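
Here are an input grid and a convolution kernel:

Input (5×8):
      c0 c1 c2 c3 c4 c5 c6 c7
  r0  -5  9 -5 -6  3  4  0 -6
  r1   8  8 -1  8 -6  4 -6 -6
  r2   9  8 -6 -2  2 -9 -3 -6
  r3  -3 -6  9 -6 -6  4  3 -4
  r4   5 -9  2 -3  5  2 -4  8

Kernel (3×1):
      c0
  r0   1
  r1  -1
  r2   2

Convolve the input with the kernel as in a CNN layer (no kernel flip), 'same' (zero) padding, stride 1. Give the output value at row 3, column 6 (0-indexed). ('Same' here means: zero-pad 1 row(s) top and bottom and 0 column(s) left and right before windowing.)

-14

The receptive field on the zero-padded input at this output position is [-3 / 3 / -4]. Elementwise product with the kernel and sum: -3·1 + 3·-1 + -4·2.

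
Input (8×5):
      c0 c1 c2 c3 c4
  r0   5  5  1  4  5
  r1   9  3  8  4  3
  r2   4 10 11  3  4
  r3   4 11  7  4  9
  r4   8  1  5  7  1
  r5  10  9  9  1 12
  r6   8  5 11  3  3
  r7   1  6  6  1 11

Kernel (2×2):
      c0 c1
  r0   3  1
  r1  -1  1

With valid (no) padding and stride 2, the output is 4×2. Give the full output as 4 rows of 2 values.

14 3
29 33
24 14
34 31

Output[0,0]: The receptive field on the input at this output position is [5 5 / 9 3]. Elementwise product with the kernel and sum: 5·3 + 5·1 + 9·-1 + 3·1.
Output[0,1]: The receptive field on the input at this output position is [1 4 / 8 4]. Elementwise product with the kernel and sum: 1·3 + 4·1 + 8·-1 + 4·1.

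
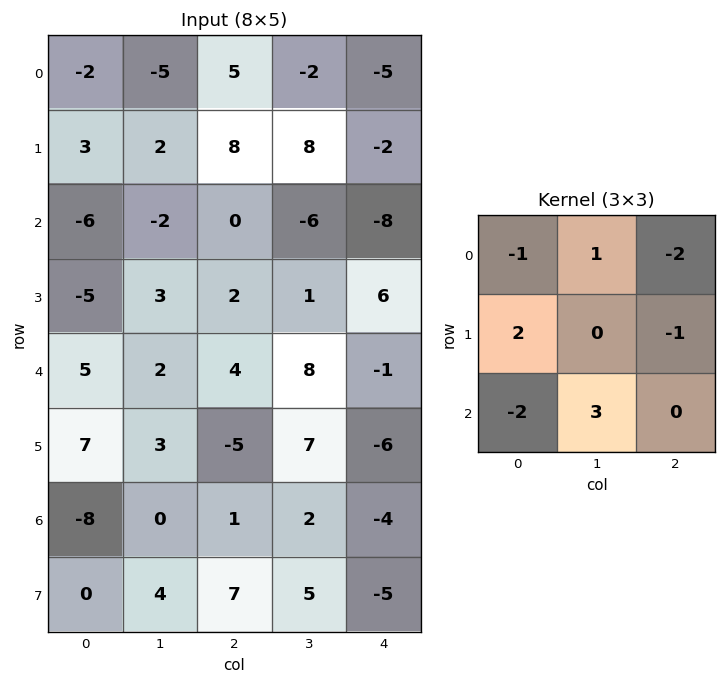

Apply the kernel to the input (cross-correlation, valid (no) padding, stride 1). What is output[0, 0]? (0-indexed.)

The receptive field on the input at this output position is [-2 -5 5 / 3 2 8 / -6 -2 0]. Elementwise product with the kernel and sum: -2·-1 + -5·1 + 5·-2 + 3·2 + 8·-1 + -6·-2 + -2·3.

-9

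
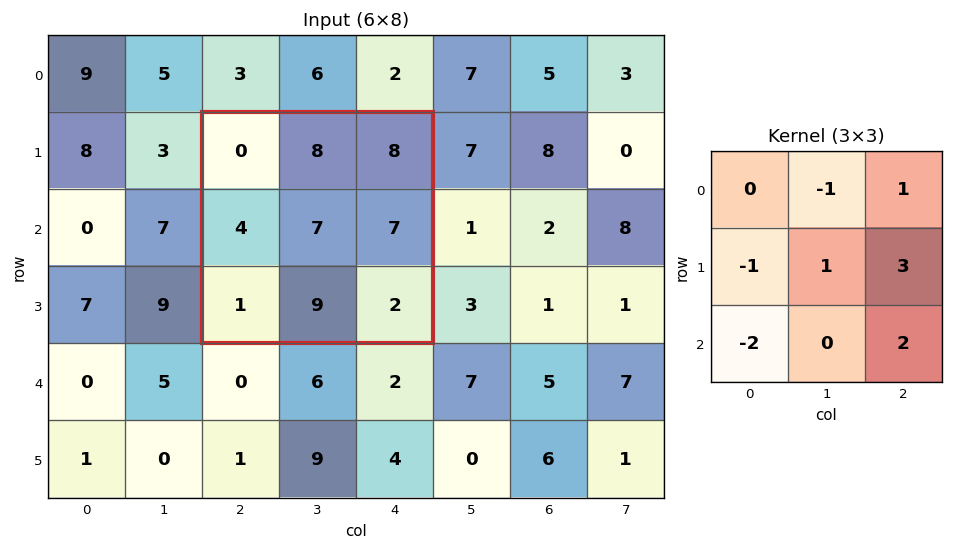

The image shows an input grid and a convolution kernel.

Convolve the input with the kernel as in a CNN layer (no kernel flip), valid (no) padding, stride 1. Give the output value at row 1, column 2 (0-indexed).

26

The receptive field on the input at this output position is [0 8 8 / 4 7 7 / 1 9 2]. Elementwise product with the kernel and sum: 8·-1 + 8·1 + 4·-1 + 7·1 + 7·3 + 1·-2 + 2·2.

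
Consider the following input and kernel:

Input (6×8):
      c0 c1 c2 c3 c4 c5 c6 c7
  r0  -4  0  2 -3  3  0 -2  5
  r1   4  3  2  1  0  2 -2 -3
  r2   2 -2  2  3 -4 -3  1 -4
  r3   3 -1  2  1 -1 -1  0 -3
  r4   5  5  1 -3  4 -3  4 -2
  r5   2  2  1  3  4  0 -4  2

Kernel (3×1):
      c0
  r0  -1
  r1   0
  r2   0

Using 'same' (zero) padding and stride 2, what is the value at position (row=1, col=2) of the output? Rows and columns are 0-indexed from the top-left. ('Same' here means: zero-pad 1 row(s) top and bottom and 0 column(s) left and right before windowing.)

0

The receptive field on the zero-padded input at this output position is [0 / -4 / -1]. Elementwise product with the kernel and sum: 0·-1.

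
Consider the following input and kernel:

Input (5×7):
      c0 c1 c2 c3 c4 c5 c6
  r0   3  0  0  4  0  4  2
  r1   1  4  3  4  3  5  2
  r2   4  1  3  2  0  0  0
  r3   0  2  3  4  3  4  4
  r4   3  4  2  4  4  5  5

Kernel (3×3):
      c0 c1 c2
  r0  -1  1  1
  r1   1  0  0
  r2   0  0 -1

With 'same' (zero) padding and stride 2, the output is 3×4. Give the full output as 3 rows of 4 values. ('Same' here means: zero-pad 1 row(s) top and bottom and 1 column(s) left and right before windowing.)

-4 -4 -1 4
3 0 2 -3
2 9 7 5

Output[0,0]: The receptive field on the zero-padded input at this output position is [0 0 0 / 0 3 0 / 0 1 4]. Elementwise product with the kernel and sum: 0·-1 + 0·1 + 0·1 + 0·1 + 4·-1.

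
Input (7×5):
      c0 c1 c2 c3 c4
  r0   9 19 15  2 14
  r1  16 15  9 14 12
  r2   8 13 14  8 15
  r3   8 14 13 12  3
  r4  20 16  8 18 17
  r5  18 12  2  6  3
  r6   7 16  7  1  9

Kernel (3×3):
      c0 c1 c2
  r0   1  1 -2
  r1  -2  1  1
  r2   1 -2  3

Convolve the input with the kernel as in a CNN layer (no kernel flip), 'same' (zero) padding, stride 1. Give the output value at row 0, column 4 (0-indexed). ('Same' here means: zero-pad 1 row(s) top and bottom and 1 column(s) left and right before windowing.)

The receptive field on the zero-padded input at this output position is [0 0 0 / 2 14 0 / 14 12 0]. Elementwise product with the kernel and sum: 0·1 + 0·1 + 0·-2 + 2·-2 + 14·1 + 0·1 + 14·1 + 12·-2 + 0·3.

0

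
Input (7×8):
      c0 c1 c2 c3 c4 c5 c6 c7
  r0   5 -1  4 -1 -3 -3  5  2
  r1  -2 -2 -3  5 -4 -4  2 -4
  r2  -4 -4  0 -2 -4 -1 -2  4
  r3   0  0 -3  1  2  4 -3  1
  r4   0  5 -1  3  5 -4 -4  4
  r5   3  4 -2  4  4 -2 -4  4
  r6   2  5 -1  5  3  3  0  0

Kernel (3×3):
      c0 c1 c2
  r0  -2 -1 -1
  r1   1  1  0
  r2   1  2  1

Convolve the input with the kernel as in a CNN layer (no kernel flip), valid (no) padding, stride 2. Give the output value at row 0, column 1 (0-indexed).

-10

The receptive field on the input at this output position is [4 -1 -3 / -3 5 -4 / 0 -2 -4]. Elementwise product with the kernel and sum: 4·-2 + -1·-1 + -3·-1 + -3·1 + 5·1 + 0·1 + -2·2 + -4·1.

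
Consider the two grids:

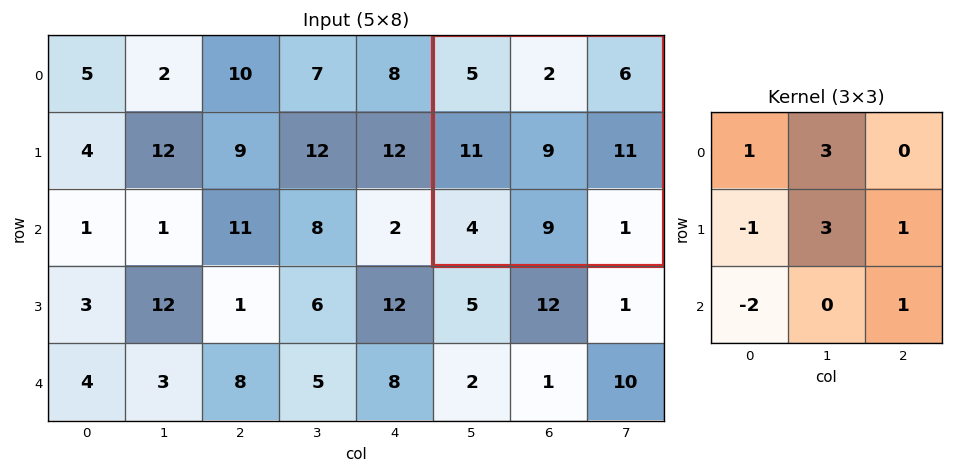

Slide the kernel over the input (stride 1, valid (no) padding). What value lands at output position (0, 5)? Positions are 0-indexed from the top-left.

31

The receptive field on the input at this output position is [5 2 6 / 11 9 11 / 4 9 1]. Elementwise product with the kernel and sum: 5·1 + 2·3 + 11·-1 + 9·3 + 11·1 + 4·-2 + 1·1.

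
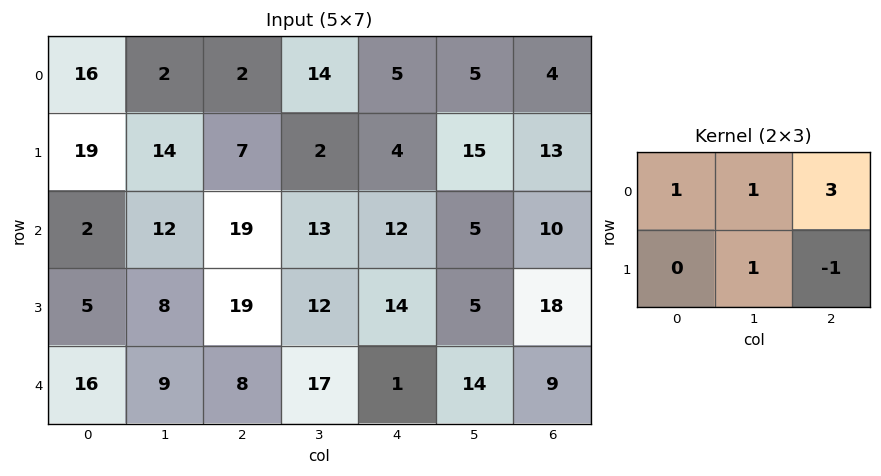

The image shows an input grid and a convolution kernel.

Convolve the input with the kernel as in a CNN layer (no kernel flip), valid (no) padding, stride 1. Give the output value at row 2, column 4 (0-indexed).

34

The receptive field on the input at this output position is [12 5 10 / 14 5 18]. Elementwise product with the kernel and sum: 12·1 + 5·1 + 10·3 + 5·1 + 18·-1.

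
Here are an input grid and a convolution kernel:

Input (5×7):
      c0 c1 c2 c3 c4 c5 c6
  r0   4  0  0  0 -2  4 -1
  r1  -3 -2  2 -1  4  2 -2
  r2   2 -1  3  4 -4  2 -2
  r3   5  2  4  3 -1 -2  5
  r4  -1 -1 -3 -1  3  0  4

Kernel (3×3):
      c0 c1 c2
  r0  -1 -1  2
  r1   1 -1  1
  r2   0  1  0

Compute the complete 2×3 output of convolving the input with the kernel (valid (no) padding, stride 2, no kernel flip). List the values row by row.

-4 7 -2
11 -16 4

Output[0,0]: The receptive field on the input at this output position is [4 0 0 / -3 -2 2 / 2 -1 3]. Elementwise product with the kernel and sum: 4·-1 + 0·-1 + 0·2 + -3·1 + -2·-1 + 2·1 + -1·1.
Output[0,1]: The receptive field on the input at this output position is [0 0 -2 / 2 -1 4 / 3 4 -4]. Elementwise product with the kernel and sum: 0·-1 + 0·-1 + -2·2 + 2·1 + -1·-1 + 4·1 + 4·1.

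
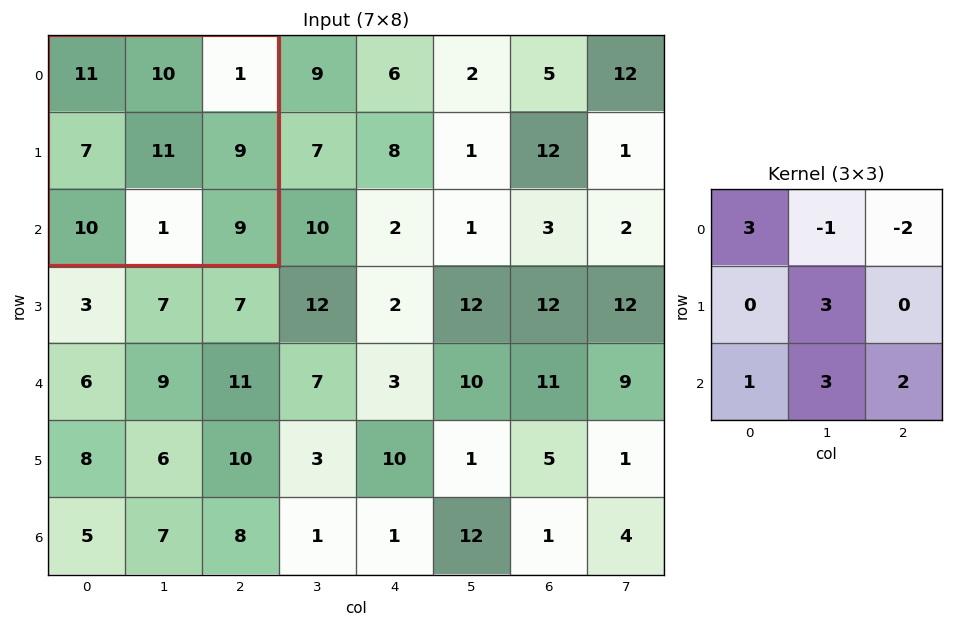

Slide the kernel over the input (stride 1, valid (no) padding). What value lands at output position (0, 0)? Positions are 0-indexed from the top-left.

85

The receptive field on the input at this output position is [11 10 1 / 7 11 9 / 10 1 9]. Elementwise product with the kernel and sum: 11·3 + 10·-1 + 1·-2 + 11·3 + 10·1 + 1·3 + 9·2.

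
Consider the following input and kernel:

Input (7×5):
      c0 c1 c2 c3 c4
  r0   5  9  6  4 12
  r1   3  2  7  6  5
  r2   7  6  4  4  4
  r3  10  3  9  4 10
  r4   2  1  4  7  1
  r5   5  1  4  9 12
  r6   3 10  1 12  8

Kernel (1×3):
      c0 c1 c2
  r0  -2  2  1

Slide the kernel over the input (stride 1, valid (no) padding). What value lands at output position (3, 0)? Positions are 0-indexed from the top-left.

The receptive field on the input at this output position is [10 3 9]. Elementwise product with the kernel and sum: 10·-2 + 3·2 + 9·1.

-5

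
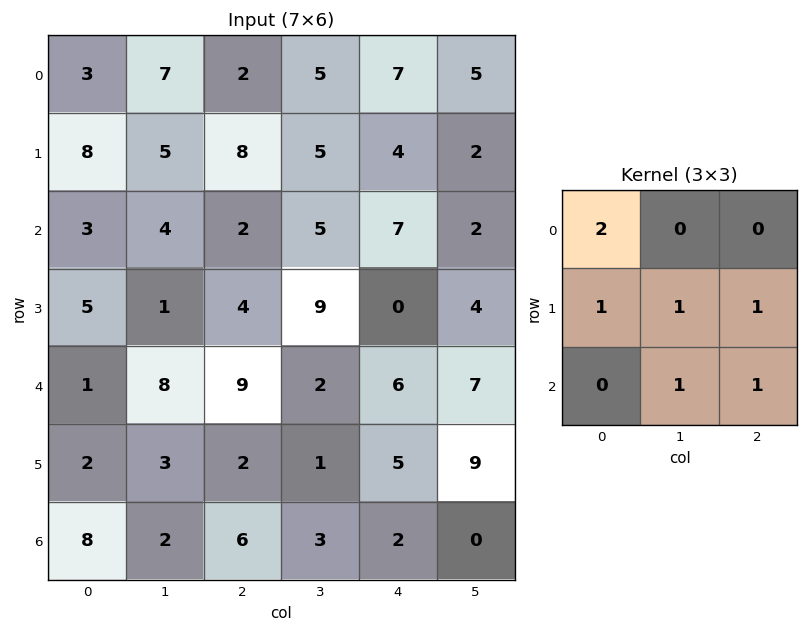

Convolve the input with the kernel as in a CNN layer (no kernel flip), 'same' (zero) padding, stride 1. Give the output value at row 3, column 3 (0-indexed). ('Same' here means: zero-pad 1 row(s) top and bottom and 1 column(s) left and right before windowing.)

The receptive field on the zero-padded input at this output position is [2 5 7 / 4 9 0 / 9 2 6]. Elementwise product with the kernel and sum: 2·2 + 4·1 + 9·1 + 0·1 + 2·1 + 6·1.

25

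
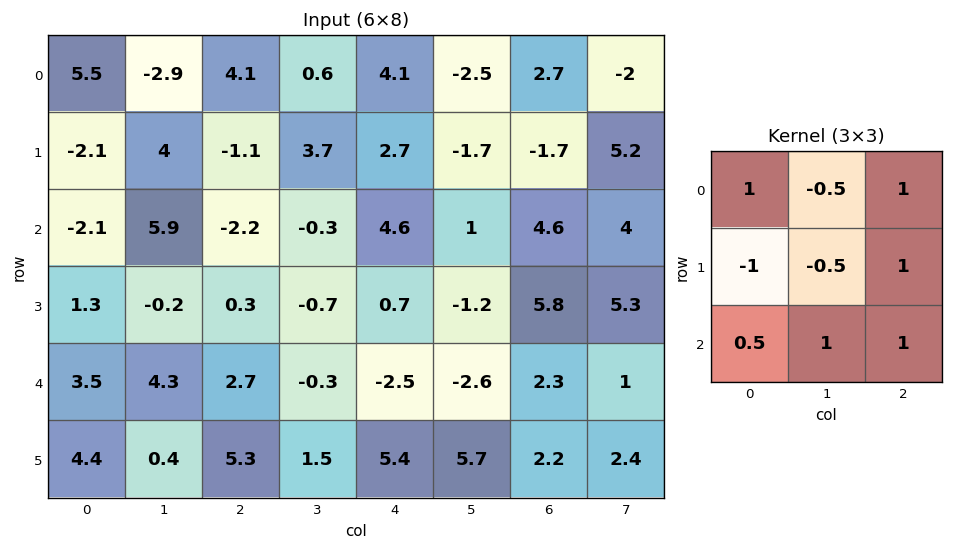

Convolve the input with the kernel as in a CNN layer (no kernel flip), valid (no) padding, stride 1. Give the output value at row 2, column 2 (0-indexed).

The receptive field on the input at this output position is [-2.2 -0.3 4.6 / 0.3 -0.7 0.7 / 2.7 -0.3 -2.5]. Elementwise product with the kernel and sum: -2.2·1 + -0.3·-0.5 + 4.6·1 + 0.3·-1 + -0.7·-0.5 + 0.7·1 + 2.7·0.5 + -0.3·1 + -2.5·1.

1.85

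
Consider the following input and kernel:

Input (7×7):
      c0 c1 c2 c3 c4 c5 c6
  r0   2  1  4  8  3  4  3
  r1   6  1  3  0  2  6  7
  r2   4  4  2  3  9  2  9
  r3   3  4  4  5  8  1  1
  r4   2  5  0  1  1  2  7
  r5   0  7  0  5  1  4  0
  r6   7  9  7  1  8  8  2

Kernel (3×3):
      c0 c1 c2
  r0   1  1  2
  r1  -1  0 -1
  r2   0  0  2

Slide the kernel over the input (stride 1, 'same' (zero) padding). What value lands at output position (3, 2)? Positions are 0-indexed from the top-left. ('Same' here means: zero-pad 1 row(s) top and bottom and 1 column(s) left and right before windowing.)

The receptive field on the zero-padded input at this output position is [4 2 3 / 4 4 5 / 5 0 1]. Elementwise product with the kernel and sum: 4·1 + 2·1 + 3·2 + 4·-1 + 5·-1 + 1·2.

5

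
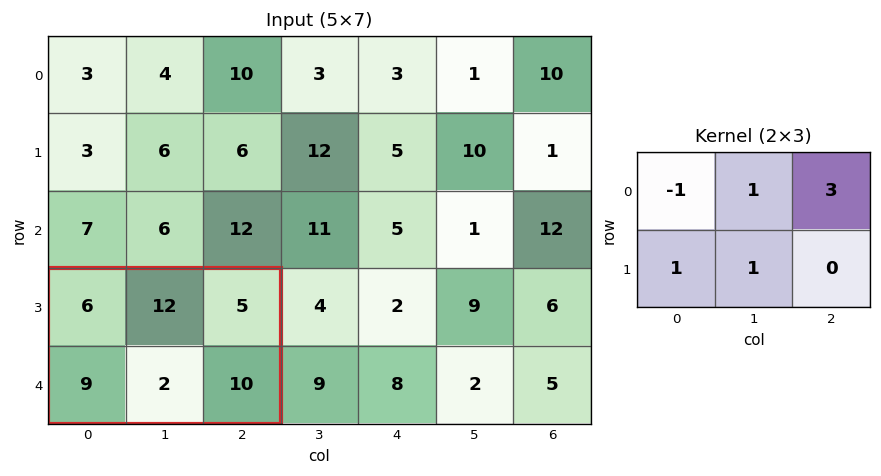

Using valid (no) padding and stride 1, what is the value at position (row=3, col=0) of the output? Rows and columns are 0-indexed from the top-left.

The receptive field on the input at this output position is [6 12 5 / 9 2 10]. Elementwise product with the kernel and sum: 6·-1 + 12·1 + 5·3 + 9·1 + 2·1.

32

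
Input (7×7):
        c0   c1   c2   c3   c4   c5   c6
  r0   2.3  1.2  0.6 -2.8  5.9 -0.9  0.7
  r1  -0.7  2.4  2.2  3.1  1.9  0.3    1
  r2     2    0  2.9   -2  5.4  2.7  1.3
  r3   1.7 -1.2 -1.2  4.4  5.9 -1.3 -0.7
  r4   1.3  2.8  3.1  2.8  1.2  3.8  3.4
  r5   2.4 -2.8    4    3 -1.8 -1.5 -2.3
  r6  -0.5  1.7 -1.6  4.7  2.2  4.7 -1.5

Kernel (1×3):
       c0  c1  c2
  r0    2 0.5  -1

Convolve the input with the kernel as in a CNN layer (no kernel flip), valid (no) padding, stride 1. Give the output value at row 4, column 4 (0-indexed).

The receptive field on the input at this output position is [1.2 3.8 3.4]. Elementwise product with the kernel and sum: 1.2·2 + 3.8·0.5 + 3.4·-1.

0.9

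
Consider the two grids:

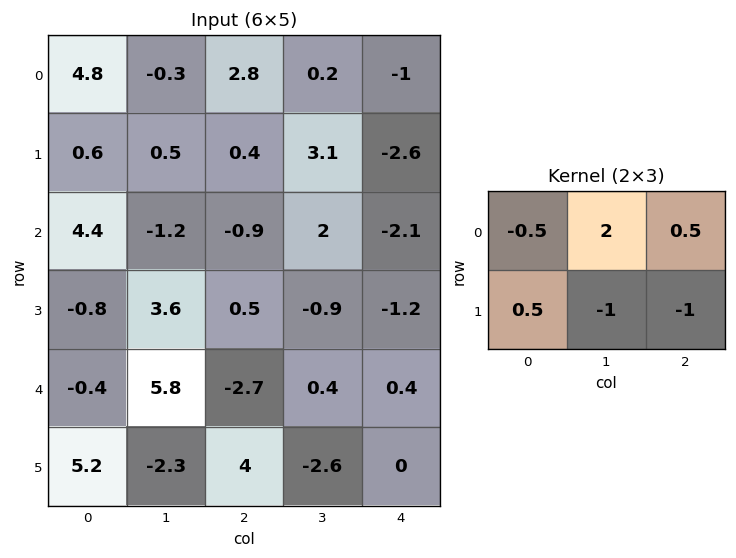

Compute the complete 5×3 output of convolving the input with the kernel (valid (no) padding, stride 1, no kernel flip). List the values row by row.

-2.2 2.6 -1.8
5.2 0.4 4.35
-9.55 2 5.75
4.55 3.95 -4.8
11.35 -10.65 6.95

Output[0,0]: The receptive field on the input at this output position is [4.8 -0.3 2.8 / 0.6 0.5 0.4]. Elementwise product with the kernel and sum: 4.8·-0.5 + -0.3·2 + 2.8·0.5 + 0.6·0.5 + 0.5·-1 + 0.4·-1.
Output[0,1]: The receptive field on the input at this output position is [-0.3 2.8 0.2 / 0.5 0.4 3.1]. Elementwise product with the kernel and sum: -0.3·-0.5 + 2.8·2 + 0.2·0.5 + 0.5·0.5 + 0.4·-1 + 3.1·-1.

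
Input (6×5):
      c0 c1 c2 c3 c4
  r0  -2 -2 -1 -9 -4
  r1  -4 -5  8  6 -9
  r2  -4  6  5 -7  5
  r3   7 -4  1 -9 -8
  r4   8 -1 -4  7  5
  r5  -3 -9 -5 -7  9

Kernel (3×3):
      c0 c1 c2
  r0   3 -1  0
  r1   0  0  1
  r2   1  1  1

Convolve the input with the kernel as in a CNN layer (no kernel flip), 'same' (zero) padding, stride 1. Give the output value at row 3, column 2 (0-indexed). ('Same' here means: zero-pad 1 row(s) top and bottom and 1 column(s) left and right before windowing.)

The receptive field on the zero-padded input at this output position is [6 5 -7 / -4 1 -9 / -1 -4 7]. Elementwise product with the kernel and sum: 6·3 + 5·-1 + -9·1 + -1·1 + -4·1 + 7·1.

6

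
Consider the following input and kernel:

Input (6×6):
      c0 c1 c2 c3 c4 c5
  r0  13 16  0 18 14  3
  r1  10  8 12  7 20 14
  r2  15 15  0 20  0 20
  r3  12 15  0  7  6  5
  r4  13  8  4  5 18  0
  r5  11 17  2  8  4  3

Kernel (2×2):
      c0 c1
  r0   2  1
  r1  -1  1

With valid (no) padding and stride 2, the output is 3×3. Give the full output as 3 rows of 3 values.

40 13 25
48 27 19
40 19 35

Output[0,0]: The receptive field on the input at this output position is [13 16 / 10 8]. Elementwise product with the kernel and sum: 13·2 + 16·1 + 10·-1 + 8·1.
Output[0,1]: The receptive field on the input at this output position is [0 18 / 12 7]. Elementwise product with the kernel and sum: 0·2 + 18·1 + 12·-1 + 7·1.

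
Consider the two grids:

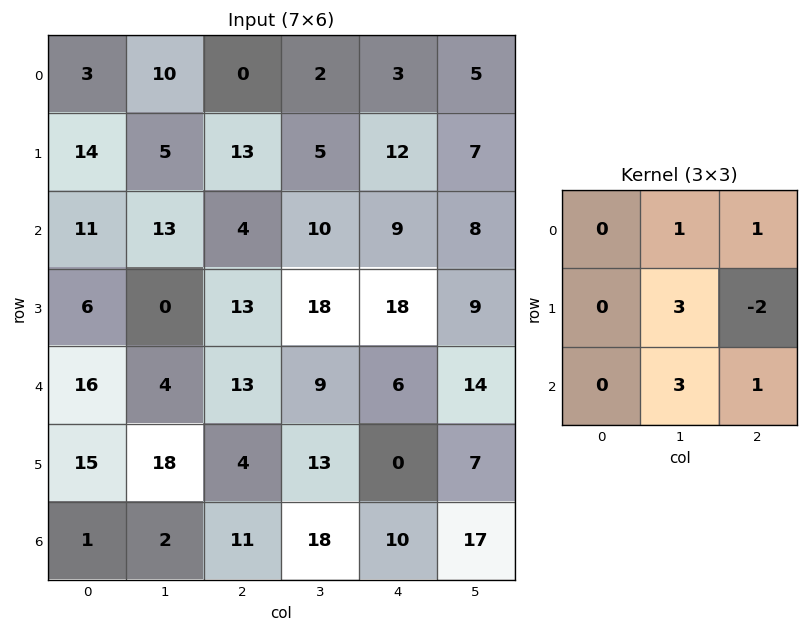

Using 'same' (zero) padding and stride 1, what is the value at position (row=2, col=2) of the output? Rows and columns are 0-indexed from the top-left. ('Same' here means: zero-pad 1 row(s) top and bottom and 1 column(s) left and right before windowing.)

67

The receptive field on the zero-padded input at this output position is [5 13 5 / 13 4 10 / 0 13 18]. Elementwise product with the kernel and sum: 13·1 + 5·1 + 4·3 + 10·-2 + 13·3 + 18·1.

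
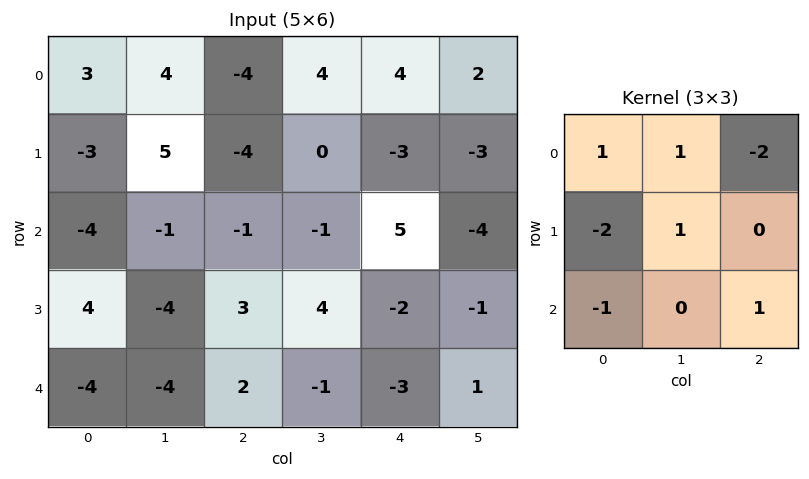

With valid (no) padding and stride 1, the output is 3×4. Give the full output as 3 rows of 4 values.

Output[0,0]: The receptive field on the input at this output position is [3 4 -4 / -3 5 -4 / -4 -1 -1]. Elementwise product with the kernel and sum: 3·1 + 4·1 + -4·-2 + -3·-2 + 5·1 + -4·-1 + -1·1.
Output[0,1]: The receptive field on the input at this output position is [4 -4 4 / 5 -4 0 / -1 -1 -1]. Elementwise product with the kernel and sum: 4·1 + -4·1 + 4·-2 + 5·-2 + -4·1 + -1·-1 + -1·1.

29 -22 6 -2
16 10 -2 5
-9 14 -19 4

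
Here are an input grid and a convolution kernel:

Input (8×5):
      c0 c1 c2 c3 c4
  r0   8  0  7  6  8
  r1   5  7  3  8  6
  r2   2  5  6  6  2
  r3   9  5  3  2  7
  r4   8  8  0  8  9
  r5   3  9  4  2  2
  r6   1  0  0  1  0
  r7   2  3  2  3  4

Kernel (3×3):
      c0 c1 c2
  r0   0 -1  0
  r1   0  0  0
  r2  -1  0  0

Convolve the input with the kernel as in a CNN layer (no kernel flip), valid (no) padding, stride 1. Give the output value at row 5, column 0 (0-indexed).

The receptive field on the input at this output position is [3 9 4 / 1 0 0 / 2 3 2]. Elementwise product with the kernel and sum: 9·-1 + 2·-1.

-11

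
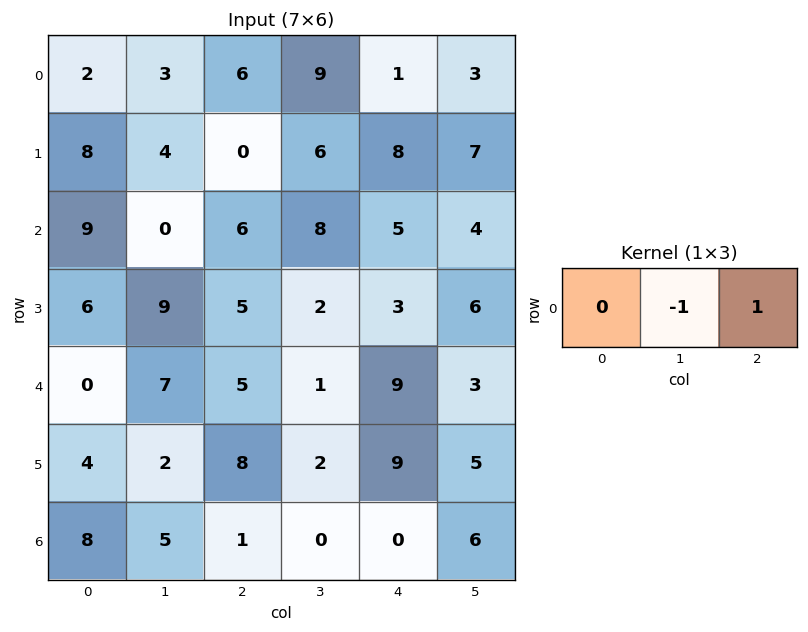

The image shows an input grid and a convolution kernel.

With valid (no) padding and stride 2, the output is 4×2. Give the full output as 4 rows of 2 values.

Output[0,0]: The receptive field on the input at this output position is [2 3 6]. Elementwise product with the kernel and sum: 3·-1 + 6·1.
Output[0,1]: The receptive field on the input at this output position is [6 9 1]. Elementwise product with the kernel and sum: 9·-1 + 1·1.

3 -8
6 -3
-2 8
-4 0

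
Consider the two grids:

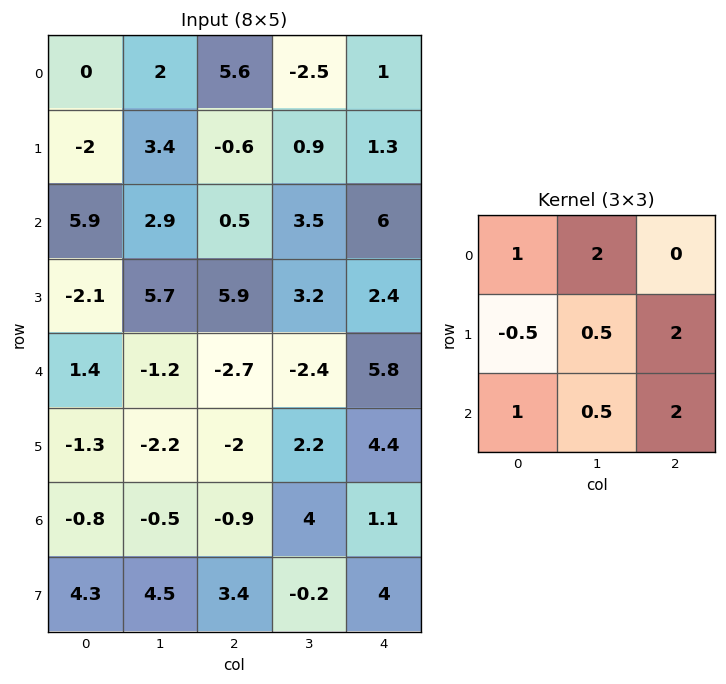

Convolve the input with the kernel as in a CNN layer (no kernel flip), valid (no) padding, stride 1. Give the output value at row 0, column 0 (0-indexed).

The receptive field on the input at this output position is [0 2 5.6 / -2 3.4 -0.6 / 5.9 2.9 0.5]. Elementwise product with the kernel and sum: 0·1 + 2·2 + -2·-0.5 + 3.4·0.5 + -0.6·2 + 5.9·1 + 2.9·0.5 + 0.5·2.

13.85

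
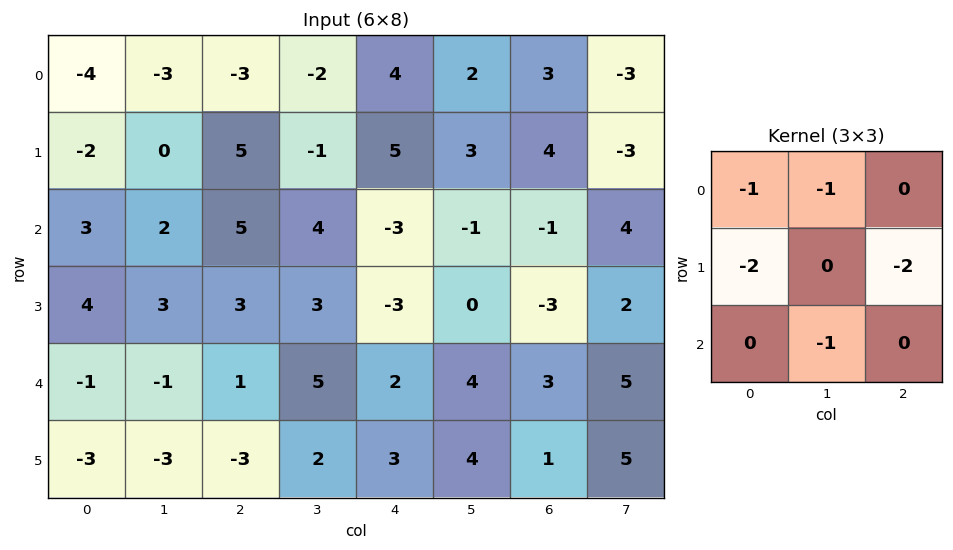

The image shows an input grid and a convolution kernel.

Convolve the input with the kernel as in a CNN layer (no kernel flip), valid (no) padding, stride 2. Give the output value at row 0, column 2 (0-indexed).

-23

The receptive field on the input at this output position is [4 2 3 / 5 3 4 / -3 -1 -1]. Elementwise product with the kernel and sum: 4·-1 + 2·-1 + 5·-2 + 4·-2 + -1·-1.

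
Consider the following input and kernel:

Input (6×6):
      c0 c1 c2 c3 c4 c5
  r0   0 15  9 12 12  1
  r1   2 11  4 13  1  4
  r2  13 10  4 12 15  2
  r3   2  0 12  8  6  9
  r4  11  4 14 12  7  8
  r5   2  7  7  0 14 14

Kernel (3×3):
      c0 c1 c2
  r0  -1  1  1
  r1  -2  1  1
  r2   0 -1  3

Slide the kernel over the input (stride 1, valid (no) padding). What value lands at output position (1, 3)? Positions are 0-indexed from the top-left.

6

The receptive field on the input at this output position is [13 1 4 / 12 15 2 / 8 6 9]. Elementwise product with the kernel and sum: 13·-1 + 1·1 + 4·1 + 12·-2 + 15·1 + 2·1 + 6·-1 + 9·3.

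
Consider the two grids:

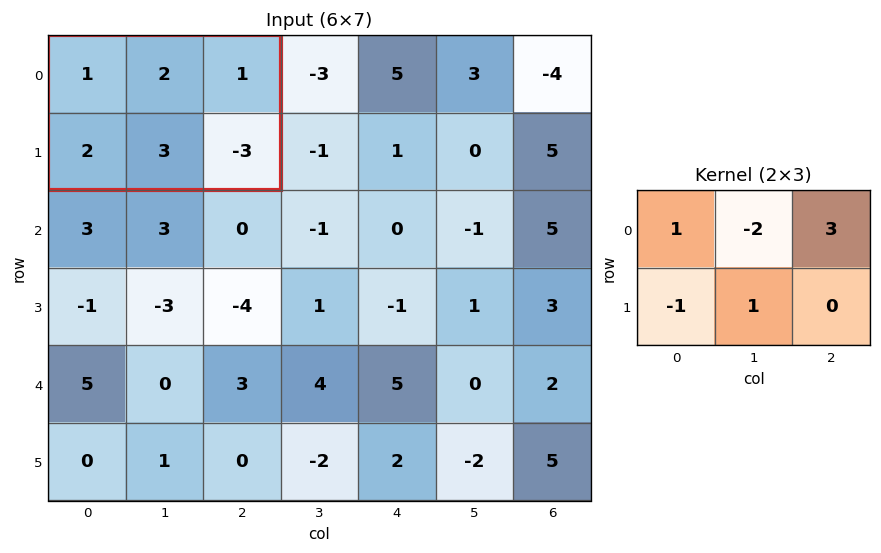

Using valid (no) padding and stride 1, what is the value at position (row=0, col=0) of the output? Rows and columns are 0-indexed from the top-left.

1

The receptive field on the input at this output position is [1 2 1 / 2 3 -3]. Elementwise product with the kernel and sum: 1·1 + 2·-2 + 1·3 + 2·-1 + 3·1.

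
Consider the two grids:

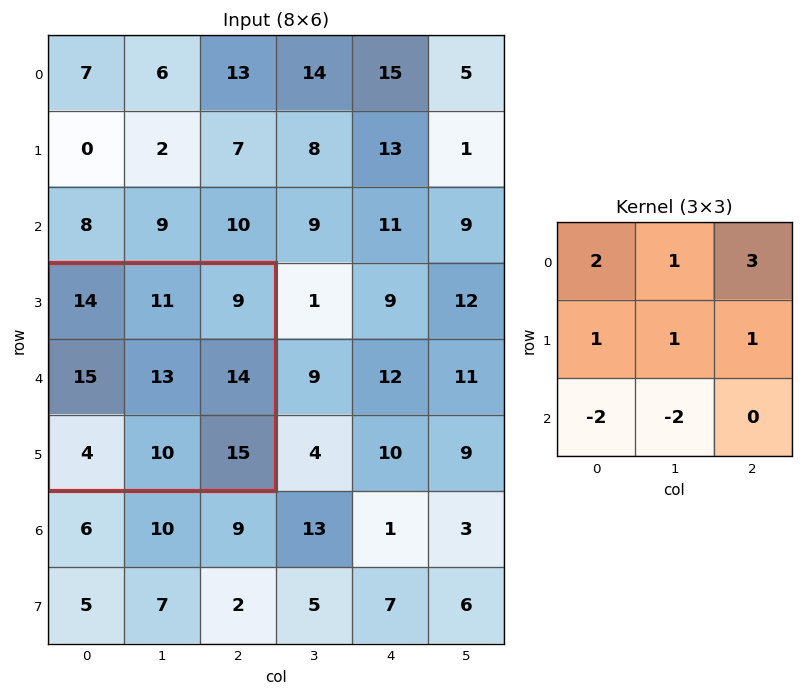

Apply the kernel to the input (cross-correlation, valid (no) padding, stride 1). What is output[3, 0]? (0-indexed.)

The receptive field on the input at this output position is [14 11 9 / 15 13 14 / 4 10 15]. Elementwise product with the kernel and sum: 14·2 + 11·1 + 9·3 + 15·1 + 13·1 + 14·1 + 4·-2 + 10·-2.

80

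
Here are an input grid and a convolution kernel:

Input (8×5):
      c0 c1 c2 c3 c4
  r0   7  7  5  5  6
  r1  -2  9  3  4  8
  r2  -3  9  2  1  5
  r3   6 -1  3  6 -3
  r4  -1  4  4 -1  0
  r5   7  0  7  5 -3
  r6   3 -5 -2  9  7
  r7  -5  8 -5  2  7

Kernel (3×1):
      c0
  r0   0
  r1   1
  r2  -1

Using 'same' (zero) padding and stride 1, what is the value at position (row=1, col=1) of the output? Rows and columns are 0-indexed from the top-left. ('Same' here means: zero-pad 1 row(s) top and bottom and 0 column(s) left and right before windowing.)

0

The receptive field on the zero-padded input at this output position is [7 / 9 / 9]. Elementwise product with the kernel and sum: 9·1 + 9·-1.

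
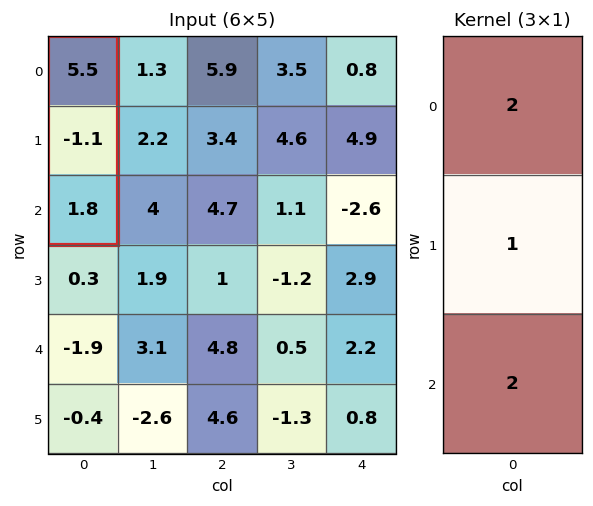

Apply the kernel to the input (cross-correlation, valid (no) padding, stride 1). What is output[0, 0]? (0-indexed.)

The receptive field on the input at this output position is [5.5 / -1.1 / 1.8]. Elementwise product with the kernel and sum: 5.5·2 + -1.1·1 + 1.8·2.

13.5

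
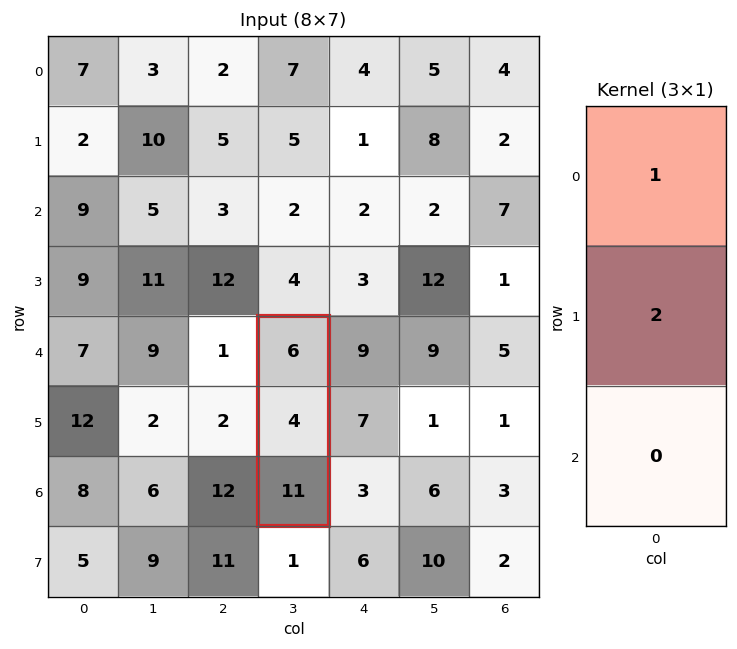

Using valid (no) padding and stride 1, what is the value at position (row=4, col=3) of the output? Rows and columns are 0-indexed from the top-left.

14

The receptive field on the input at this output position is [6 / 4 / 11]. Elementwise product with the kernel and sum: 6·1 + 4·2.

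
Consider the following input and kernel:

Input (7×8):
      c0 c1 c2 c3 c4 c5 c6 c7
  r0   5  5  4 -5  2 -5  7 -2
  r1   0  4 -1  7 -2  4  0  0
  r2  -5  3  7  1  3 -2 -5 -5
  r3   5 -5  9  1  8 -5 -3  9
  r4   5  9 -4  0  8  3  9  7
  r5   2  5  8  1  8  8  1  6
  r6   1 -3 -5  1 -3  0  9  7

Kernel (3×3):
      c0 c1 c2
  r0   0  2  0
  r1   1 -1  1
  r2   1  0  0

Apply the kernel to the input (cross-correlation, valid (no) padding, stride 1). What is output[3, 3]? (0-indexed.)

The receptive field on the input at this output position is [1 8 -5 / 0 8 3 / 1 8 8]. Elementwise product with the kernel and sum: 8·2 + 0·1 + 8·-1 + 3·1 + 1·1.

12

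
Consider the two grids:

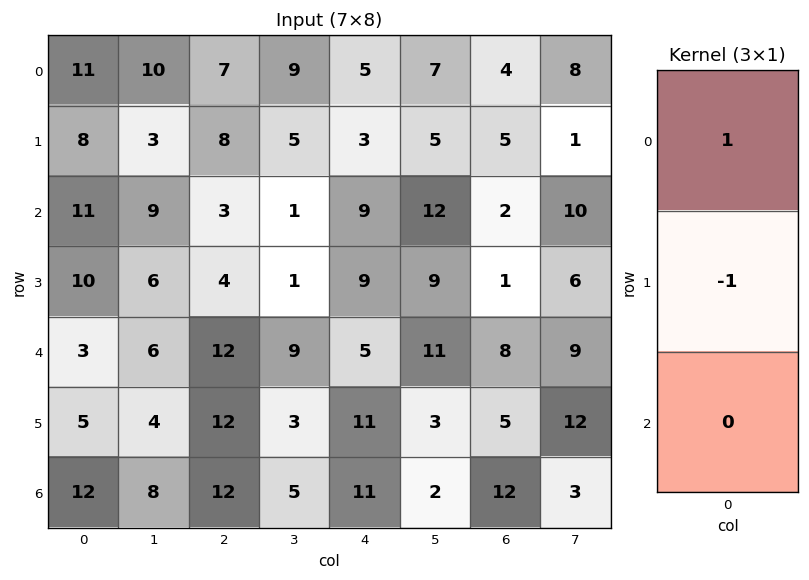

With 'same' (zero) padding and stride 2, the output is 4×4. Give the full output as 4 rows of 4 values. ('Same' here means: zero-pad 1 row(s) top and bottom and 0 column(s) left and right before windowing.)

Output[0,0]: The receptive field on the zero-padded input at this output position is [0 / 11 / 8]. Elementwise product with the kernel and sum: 0·1 + 11·-1.
Output[0,1]: The receptive field on the zero-padded input at this output position is [0 / 7 / 8]. Elementwise product with the kernel and sum: 0·1 + 7·-1.

-11 -7 -5 -4
-3 5 -6 3
7 -8 4 -7
-7 0 0 -7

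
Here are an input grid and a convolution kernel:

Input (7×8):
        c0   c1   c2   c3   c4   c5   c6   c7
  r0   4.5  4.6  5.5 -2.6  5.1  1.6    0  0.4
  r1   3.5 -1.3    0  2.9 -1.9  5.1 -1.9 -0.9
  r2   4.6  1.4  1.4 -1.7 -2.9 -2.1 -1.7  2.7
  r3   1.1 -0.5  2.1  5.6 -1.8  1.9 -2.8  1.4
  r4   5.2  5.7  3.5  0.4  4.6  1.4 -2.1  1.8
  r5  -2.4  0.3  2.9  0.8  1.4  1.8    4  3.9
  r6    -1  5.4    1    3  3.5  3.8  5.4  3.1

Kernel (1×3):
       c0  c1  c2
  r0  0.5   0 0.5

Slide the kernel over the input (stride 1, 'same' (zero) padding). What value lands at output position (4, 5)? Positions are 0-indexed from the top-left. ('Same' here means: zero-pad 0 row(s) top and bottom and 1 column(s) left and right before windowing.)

1.25

The receptive field on the zero-padded input at this output position is [4.6 1.4 -2.1]. Elementwise product with the kernel and sum: 4.6·0.5 + -2.1·0.5.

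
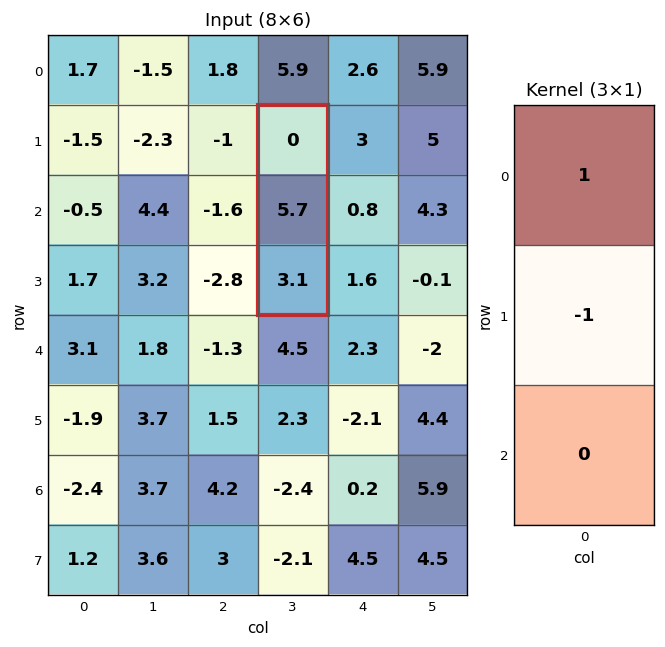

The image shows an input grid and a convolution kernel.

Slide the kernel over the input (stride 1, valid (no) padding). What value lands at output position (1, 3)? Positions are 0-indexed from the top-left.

The receptive field on the input at this output position is [0 / 5.7 / 3.1]. Elementwise product with the kernel and sum: 0·1 + 5.7·-1.

-5.7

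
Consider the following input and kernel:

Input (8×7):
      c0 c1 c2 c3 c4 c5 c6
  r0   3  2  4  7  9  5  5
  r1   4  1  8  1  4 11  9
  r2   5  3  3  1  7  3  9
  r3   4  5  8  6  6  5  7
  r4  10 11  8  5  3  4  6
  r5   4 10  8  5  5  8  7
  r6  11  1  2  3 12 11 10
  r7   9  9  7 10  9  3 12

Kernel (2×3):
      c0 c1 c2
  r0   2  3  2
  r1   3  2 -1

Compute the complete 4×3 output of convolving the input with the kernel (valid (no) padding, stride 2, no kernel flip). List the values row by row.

26 69 68
39 53 62
93 66 54
67 69 98

Output[0,0]: The receptive field on the input at this output position is [3 2 4 / 4 1 8]. Elementwise product with the kernel and sum: 3·2 + 2·3 + 4·2 + 4·3 + 1·2 + 8·-1.
Output[0,1]: The receptive field on the input at this output position is [4 7 9 / 8 1 4]. Elementwise product with the kernel and sum: 4·2 + 7·3 + 9·2 + 8·3 + 1·2 + 4·-1.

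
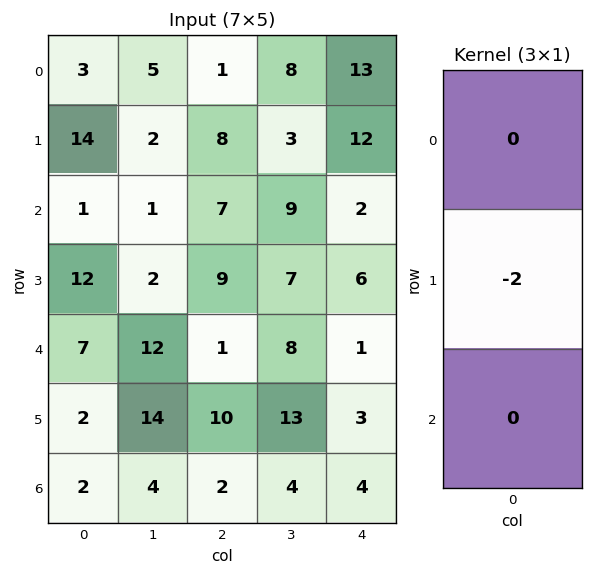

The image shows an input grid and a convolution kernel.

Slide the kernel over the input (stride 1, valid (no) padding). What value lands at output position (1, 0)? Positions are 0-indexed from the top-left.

The receptive field on the input at this output position is [14 / 1 / 12]. Elementwise product with the kernel and sum: 1·-2.

-2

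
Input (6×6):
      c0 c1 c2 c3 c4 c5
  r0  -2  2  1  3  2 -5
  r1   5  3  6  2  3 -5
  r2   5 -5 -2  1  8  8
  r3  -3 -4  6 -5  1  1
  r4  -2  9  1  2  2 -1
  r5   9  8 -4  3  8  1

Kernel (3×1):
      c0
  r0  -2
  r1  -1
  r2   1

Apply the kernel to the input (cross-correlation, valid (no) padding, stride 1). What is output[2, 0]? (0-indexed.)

The receptive field on the input at this output position is [5 / -3 / -2]. Elementwise product with the kernel and sum: 5·-2 + -3·-1 + -2·1.

-9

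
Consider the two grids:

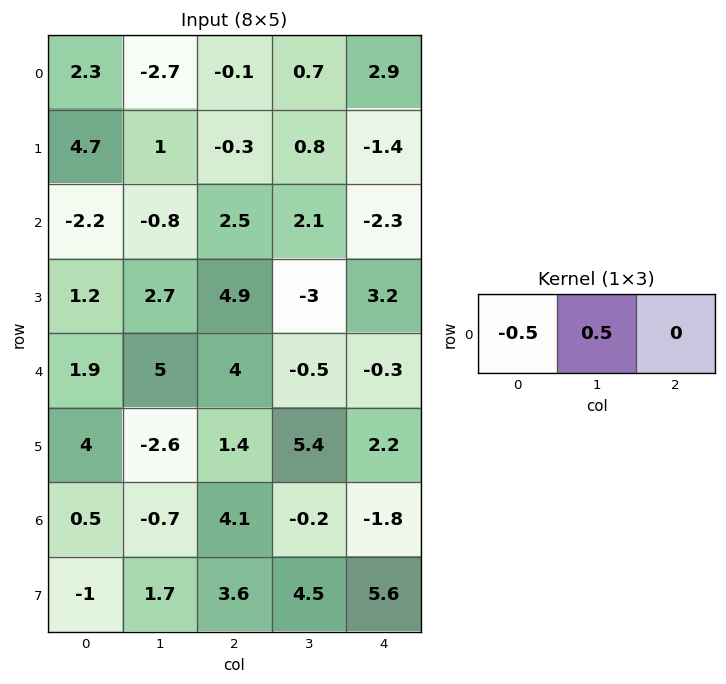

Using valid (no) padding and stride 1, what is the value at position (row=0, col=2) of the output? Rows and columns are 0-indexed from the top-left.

The receptive field on the input at this output position is [-0.1 0.7 2.9]. Elementwise product with the kernel and sum: -0.1·-0.5 + 0.7·0.5.

0.4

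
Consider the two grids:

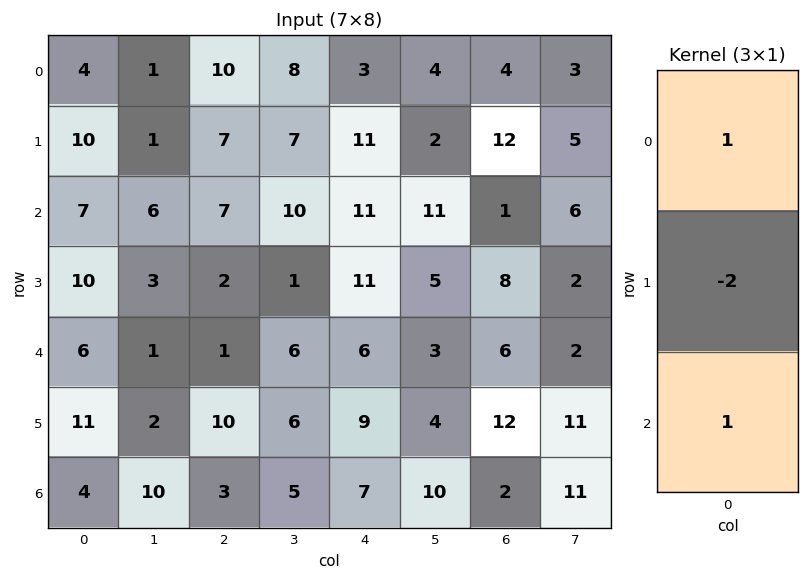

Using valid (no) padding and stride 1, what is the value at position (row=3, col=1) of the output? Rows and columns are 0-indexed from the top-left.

3

The receptive field on the input at this output position is [3 / 1 / 2]. Elementwise product with the kernel and sum: 3·1 + 1·-2 + 2·1.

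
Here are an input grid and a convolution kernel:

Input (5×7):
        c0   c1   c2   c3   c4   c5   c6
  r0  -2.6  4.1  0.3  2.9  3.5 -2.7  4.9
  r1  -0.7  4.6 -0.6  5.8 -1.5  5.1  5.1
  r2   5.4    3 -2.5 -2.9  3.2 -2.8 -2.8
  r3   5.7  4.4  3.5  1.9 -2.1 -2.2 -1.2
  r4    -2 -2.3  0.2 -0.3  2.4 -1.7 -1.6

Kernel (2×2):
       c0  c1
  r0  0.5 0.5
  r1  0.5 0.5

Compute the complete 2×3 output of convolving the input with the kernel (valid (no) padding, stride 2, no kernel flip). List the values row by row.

Output[0,0]: The receptive field on the input at this output position is [-2.6 4.1 / -0.7 4.6]. Elementwise product with the kernel and sum: -2.6·0.5 + 4.1·0.5 + -0.7·0.5 + 4.6·0.5.

2.7 4.2 2.2
9.25 -0 -1.95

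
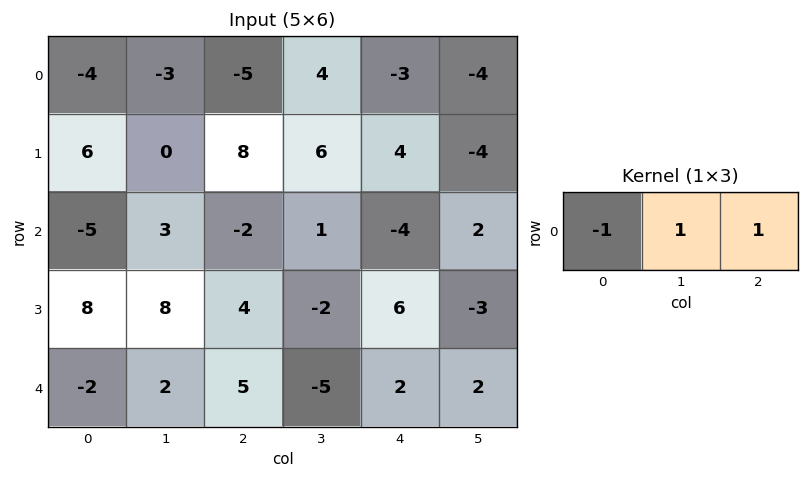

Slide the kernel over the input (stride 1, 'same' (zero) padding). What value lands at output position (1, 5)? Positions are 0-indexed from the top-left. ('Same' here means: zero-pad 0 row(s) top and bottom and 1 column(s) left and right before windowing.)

The receptive field on the zero-padded input at this output position is [4 -4 0]. Elementwise product with the kernel and sum: 4·-1 + -4·1 + 0·1.

-8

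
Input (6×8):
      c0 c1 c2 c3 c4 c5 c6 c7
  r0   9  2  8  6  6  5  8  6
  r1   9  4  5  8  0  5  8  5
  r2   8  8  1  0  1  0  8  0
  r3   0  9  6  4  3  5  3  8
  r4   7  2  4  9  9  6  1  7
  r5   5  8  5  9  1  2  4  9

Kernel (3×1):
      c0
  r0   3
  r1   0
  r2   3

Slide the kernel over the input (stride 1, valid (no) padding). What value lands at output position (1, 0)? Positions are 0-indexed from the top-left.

27

The receptive field on the input at this output position is [9 / 8 / 0]. Elementwise product with the kernel and sum: 9·3 + 0·3.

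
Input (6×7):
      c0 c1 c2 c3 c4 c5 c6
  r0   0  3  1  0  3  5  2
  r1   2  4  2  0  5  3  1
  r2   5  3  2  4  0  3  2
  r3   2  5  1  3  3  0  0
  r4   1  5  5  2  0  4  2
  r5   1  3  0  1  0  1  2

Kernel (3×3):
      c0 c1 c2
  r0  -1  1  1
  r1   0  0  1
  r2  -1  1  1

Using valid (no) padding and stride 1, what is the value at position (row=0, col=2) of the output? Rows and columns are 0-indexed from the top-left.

9

The receptive field on the input at this output position is [1 0 3 / 2 0 5 / 2 4 0]. Elementwise product with the kernel and sum: 1·-1 + 0·1 + 3·1 + 5·1 + 2·-1 + 4·1 + 0·1.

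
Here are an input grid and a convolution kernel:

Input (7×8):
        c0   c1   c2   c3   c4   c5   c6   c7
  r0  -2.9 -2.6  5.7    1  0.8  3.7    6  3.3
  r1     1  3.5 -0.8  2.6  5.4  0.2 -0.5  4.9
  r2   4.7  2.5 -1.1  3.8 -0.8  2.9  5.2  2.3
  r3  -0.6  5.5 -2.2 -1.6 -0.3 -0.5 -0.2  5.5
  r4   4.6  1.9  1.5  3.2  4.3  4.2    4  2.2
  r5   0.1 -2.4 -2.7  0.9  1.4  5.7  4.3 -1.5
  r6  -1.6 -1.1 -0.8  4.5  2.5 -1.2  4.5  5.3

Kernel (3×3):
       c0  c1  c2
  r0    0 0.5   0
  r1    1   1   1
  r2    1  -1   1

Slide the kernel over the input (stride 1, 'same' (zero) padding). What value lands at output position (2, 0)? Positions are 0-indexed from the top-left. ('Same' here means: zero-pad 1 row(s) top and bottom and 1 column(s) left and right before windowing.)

13.8

The receptive field on the zero-padded input at this output position is [0 1 3.5 / 0 4.7 2.5 / 0 -0.6 5.5]. Elementwise product with the kernel and sum: 1·0.5 + 0·1 + 4.7·1 + 2.5·1 + 0·1 + -0.6·-1 + 5.5·1.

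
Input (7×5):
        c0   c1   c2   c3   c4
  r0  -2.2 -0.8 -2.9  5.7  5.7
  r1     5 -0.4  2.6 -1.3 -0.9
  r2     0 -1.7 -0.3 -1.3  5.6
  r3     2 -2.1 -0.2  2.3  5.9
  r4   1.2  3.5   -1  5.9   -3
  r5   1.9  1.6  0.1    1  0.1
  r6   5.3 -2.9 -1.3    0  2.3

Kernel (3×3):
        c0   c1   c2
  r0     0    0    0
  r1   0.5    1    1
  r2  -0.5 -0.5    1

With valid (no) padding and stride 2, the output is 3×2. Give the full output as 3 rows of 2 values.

5.25 5.5
-4.65 2.65
0.15 4.1

Output[0,0]: The receptive field on the input at this output position is [-2.2 -0.8 -2.9 / 5 -0.4 2.6 / 0 -1.7 -0.3]. Elementwise product with the kernel and sum: 5·0.5 + -0.4·1 + 2.6·1 + 0·-0.5 + -1.7·-0.5 + -0.3·1.
Output[0,1]: The receptive field on the input at this output position is [-2.9 5.7 5.7 / 2.6 -1.3 -0.9 / -0.3 -1.3 5.6]. Elementwise product with the kernel and sum: 2.6·0.5 + -1.3·1 + -0.9·1 + -0.3·-0.5 + -1.3·-0.5 + 5.6·1.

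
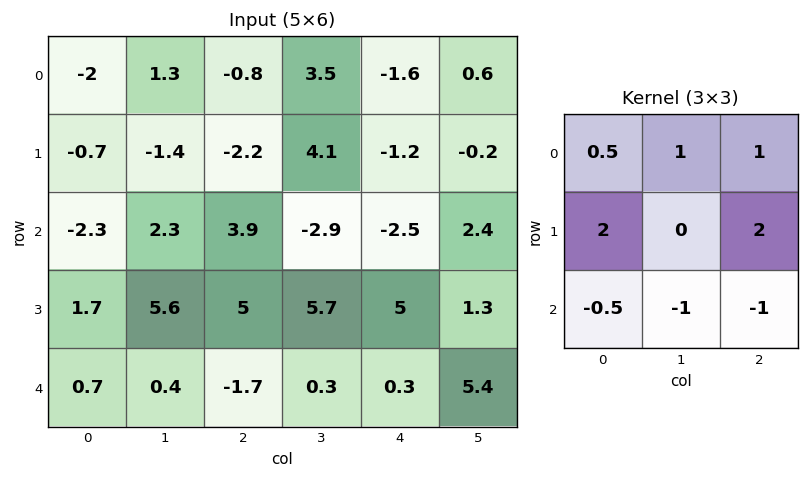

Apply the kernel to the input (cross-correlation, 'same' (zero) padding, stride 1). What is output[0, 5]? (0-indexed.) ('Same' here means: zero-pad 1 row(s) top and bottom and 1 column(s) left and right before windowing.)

The receptive field on the zero-padded input at this output position is [0 0 0 / -1.6 0.6 0 / -1.2 -0.2 0]. Elementwise product with the kernel and sum: 0·0.5 + 0·1 + 0·1 + -1.6·2 + 0·2 + -1.2·-0.5 + -0.2·-1 + 0·-1.

-2.4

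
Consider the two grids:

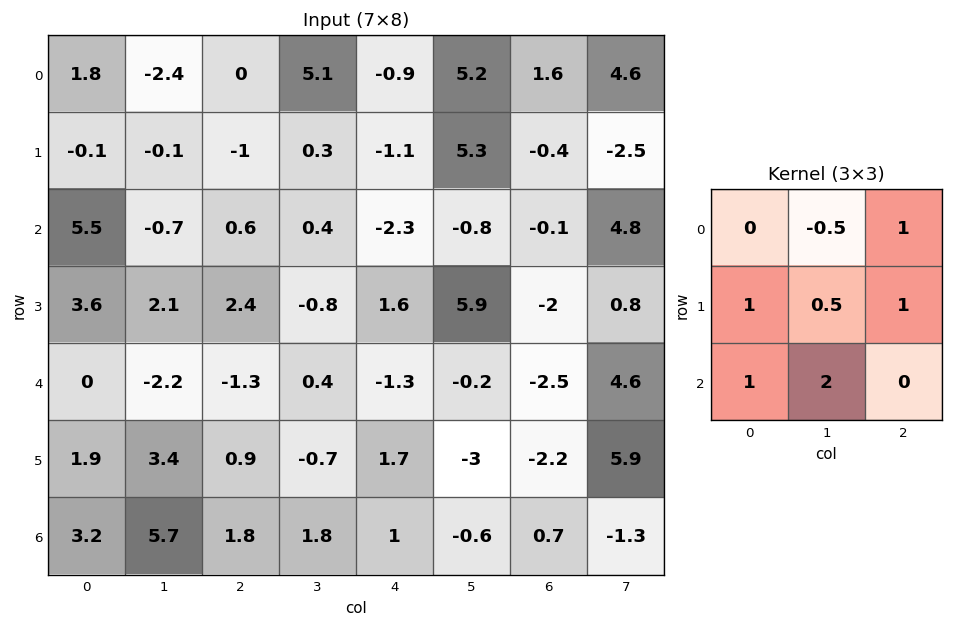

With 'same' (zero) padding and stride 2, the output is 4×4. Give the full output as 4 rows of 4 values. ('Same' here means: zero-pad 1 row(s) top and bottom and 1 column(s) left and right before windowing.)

-1.7 0.6 7.95 15.1
9.2 7.7 6.7 3.55
1.9 0.75 7.35 -2.45
9.75 7.25 -2.15 5.45

Output[0,0]: The receptive field on the zero-padded input at this output position is [0 0 0 / 0 1.8 -2.4 / 0 -0.1 -0.1]. Elementwise product with the kernel and sum: 0·-0.5 + 0·1 + 0·1 + 1.8·0.5 + -2.4·1 + 0·1 + -0.1·2.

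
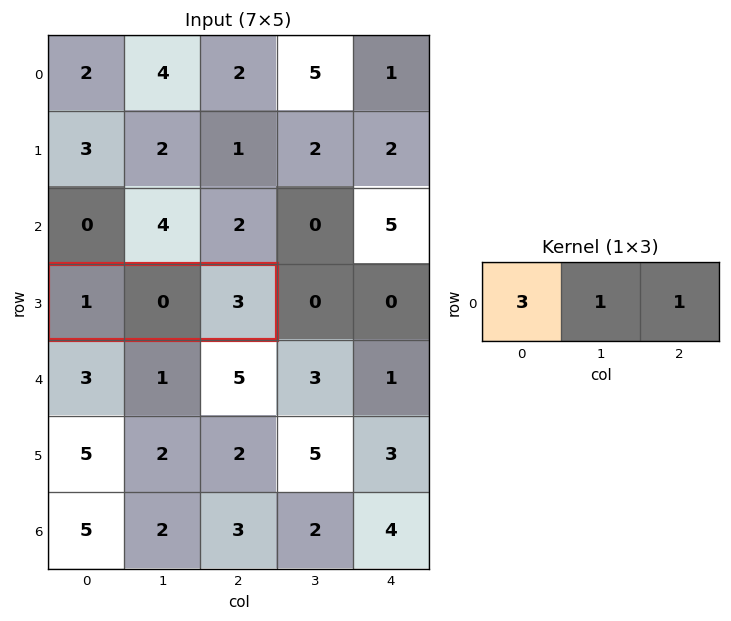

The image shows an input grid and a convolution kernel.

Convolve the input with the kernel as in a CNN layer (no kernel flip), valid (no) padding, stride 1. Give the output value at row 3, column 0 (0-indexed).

6

The receptive field on the input at this output position is [1 0 3]. Elementwise product with the kernel and sum: 1·3 + 0·1 + 3·1.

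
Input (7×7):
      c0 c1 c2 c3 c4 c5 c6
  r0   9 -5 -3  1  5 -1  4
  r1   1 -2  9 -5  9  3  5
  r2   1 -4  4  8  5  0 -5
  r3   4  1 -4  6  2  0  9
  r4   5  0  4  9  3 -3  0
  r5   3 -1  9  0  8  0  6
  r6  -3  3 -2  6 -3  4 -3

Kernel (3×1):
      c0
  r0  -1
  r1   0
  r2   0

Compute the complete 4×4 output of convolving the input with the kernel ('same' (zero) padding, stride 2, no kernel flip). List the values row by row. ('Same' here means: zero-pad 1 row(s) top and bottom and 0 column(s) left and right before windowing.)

Output[0,0]: The receptive field on the zero-padded input at this output position is [0 / 9 / 1]. Elementwise product with the kernel and sum: 0·-1.

0 0 0 0
-1 -9 -9 -5
-4 4 -2 -9
-3 -9 -8 -6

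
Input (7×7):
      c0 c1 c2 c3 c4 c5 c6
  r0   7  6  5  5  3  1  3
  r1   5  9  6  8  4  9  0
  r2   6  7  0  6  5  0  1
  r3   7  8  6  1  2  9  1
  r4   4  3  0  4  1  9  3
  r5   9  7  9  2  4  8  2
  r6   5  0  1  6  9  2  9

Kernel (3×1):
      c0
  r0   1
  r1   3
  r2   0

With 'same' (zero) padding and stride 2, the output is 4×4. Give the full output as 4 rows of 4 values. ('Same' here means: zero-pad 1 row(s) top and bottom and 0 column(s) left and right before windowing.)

Output[0,0]: The receptive field on the zero-padded input at this output position is [0 / 7 / 5]. Elementwise product with the kernel and sum: 0·1 + 7·3.
Output[0,1]: The receptive field on the zero-padded input at this output position is [0 / 5 / 6]. Elementwise product with the kernel and sum: 0·1 + 5·3.

21 15 9 9
23 6 19 3
19 6 5 10
24 12 31 29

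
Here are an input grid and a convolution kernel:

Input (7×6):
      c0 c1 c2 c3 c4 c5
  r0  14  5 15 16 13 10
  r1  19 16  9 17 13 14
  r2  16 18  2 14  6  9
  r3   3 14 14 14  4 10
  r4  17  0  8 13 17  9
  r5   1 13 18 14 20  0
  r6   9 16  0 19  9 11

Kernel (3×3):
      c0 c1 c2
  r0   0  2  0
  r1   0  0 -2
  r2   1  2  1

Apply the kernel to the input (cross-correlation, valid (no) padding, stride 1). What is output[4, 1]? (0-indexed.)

23

The receptive field on the input at this output position is [0 8 13 / 13 18 14 / 16 0 19]. Elementwise product with the kernel and sum: 8·2 + 14·-2 + 16·1 + 0·2 + 19·1.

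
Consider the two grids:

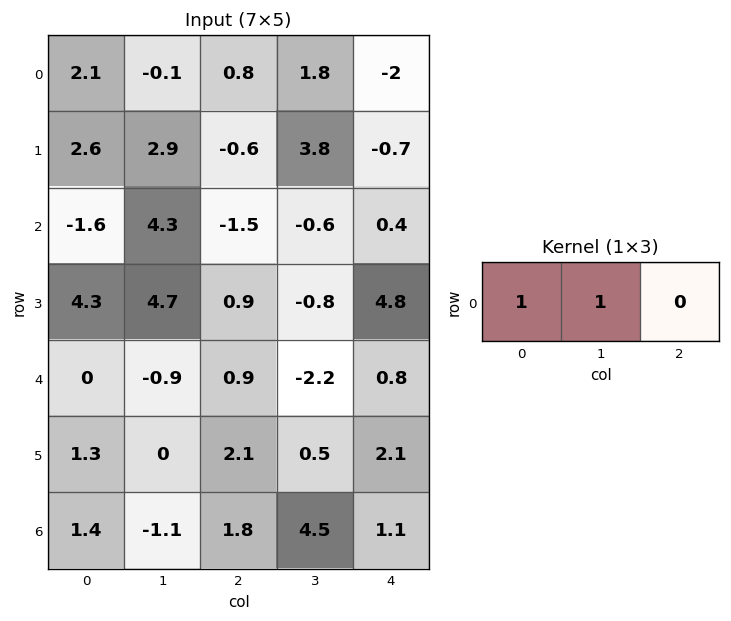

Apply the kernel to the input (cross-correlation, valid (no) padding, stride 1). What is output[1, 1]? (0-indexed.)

2.3

The receptive field on the input at this output position is [2.9 -0.6 3.8]. Elementwise product with the kernel and sum: 2.9·1 + -0.6·1.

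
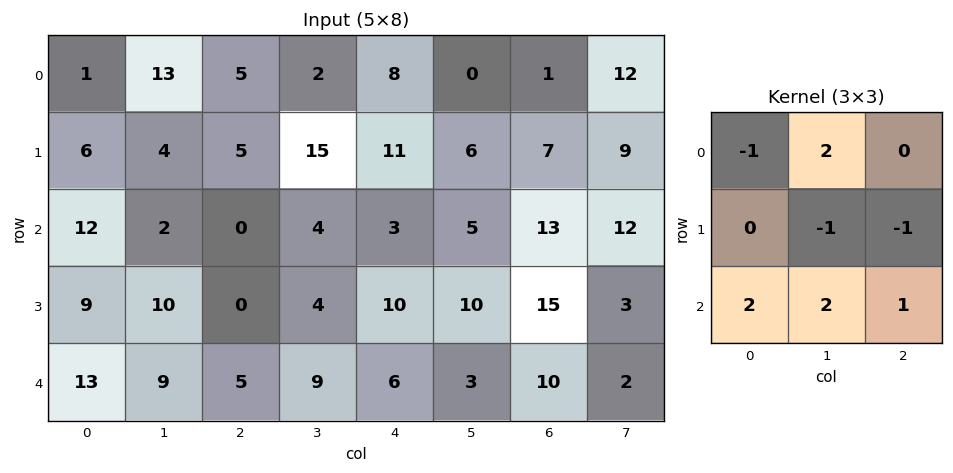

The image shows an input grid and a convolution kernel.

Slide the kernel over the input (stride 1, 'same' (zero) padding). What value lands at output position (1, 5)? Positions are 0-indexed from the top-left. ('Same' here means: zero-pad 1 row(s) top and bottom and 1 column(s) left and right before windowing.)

The receptive field on the zero-padded input at this output position is [8 0 1 / 11 6 7 / 3 5 13]. Elementwise product with the kernel and sum: 8·-1 + 0·2 + 6·-1 + 7·-1 + 3·2 + 5·2 + 13·1.

8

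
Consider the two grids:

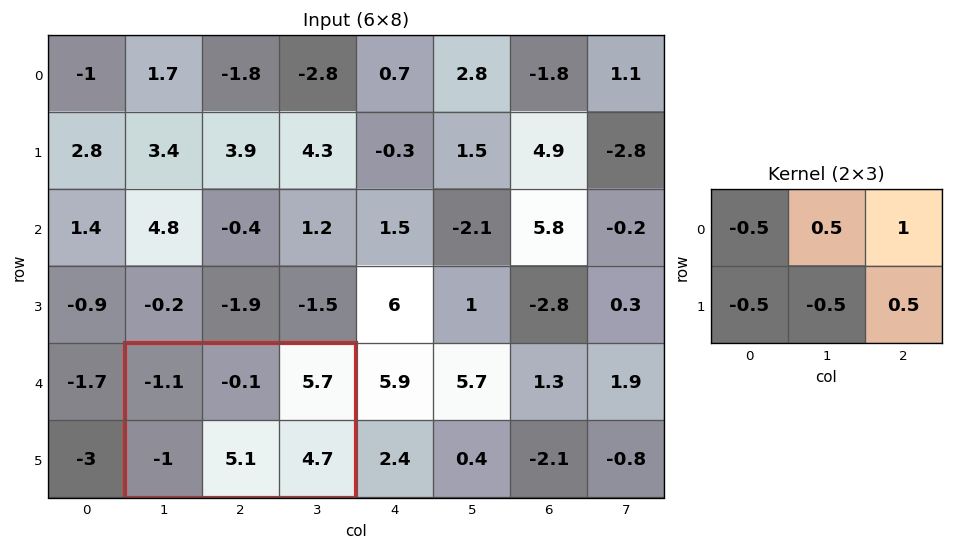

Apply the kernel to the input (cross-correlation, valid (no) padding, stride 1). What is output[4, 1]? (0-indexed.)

The receptive field on the input at this output position is [-1.1 -0.1 5.7 / -1 5.1 4.7]. Elementwise product with the kernel and sum: -1.1·-0.5 + -0.1·0.5 + 5.7·1 + -1·-0.5 + 5.1·-0.5 + 4.7·0.5.

6.5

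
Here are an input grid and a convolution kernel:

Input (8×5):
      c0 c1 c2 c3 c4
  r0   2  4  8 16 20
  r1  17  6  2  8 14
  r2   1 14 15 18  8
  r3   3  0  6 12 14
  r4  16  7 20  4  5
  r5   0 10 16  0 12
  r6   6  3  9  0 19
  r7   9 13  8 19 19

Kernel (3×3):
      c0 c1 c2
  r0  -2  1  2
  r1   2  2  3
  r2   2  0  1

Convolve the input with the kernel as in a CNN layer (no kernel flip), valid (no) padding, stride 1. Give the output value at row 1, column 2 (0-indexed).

The receptive field on the input at this output position is [2 8 14 / 15 18 8 / 6 12 14]. Elementwise product with the kernel and sum: 2·-2 + 8·1 + 14·2 + 15·2 + 18·2 + 8·3 + 6·2 + 14·1.

148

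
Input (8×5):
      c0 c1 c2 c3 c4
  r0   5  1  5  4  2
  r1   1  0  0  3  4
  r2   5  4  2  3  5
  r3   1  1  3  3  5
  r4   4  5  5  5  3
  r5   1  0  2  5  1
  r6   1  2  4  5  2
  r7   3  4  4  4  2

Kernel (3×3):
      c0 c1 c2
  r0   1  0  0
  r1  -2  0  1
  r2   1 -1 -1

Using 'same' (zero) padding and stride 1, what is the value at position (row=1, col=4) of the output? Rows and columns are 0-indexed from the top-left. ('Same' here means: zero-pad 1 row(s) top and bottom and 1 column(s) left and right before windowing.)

The receptive field on the zero-padded input at this output position is [4 2 0 / 3 4 0 / 3 5 0]. Elementwise product with the kernel and sum: 4·1 + 3·-2 + 0·1 + 3·1 + 5·-1 + 0·-1.

-4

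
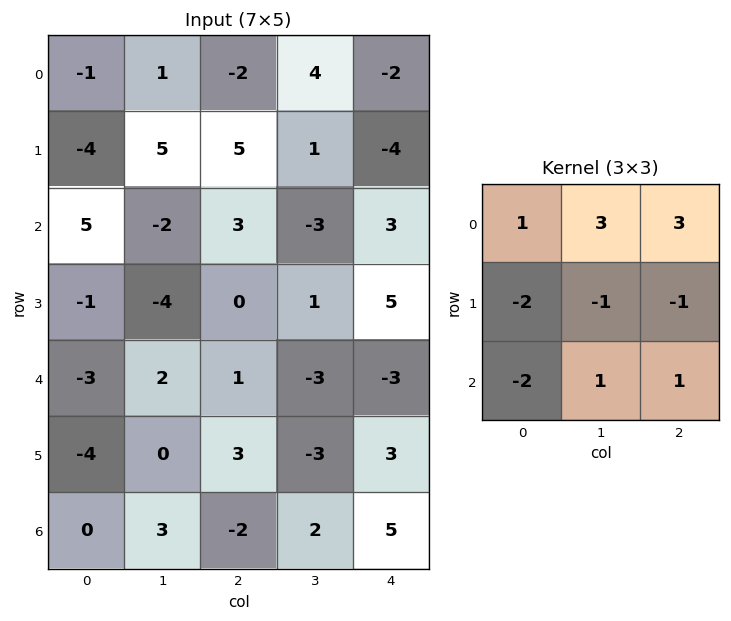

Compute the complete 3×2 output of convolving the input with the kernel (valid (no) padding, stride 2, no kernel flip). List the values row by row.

-15 -9
23 -11
12 -12

Output[0,0]: The receptive field on the input at this output position is [-1 1 -2 / -4 5 5 / 5 -2 3]. Elementwise product with the kernel and sum: -1·1 + 1·3 + -2·3 + -4·-2 + 5·-1 + 5·-1 + 5·-2 + -2·1 + 3·1.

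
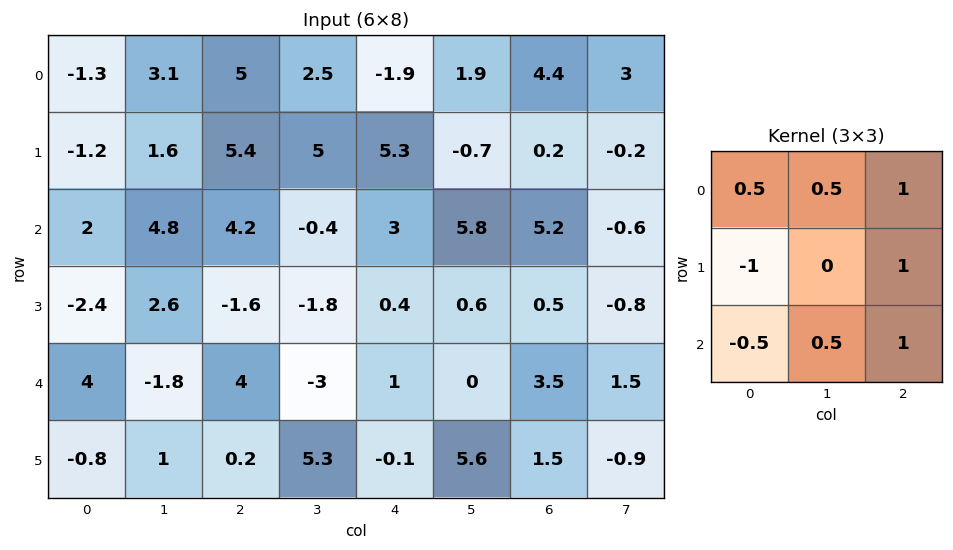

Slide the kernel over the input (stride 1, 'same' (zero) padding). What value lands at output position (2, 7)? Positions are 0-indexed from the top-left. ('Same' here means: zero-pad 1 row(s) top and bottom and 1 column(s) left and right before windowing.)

The receptive field on the zero-padded input at this output position is [0.2 -0.2 0 / 5.2 -0.6 0 / 0.5 -0.8 0]. Elementwise product with the kernel and sum: 0.2·0.5 + -0.2·0.5 + 0·1 + 5.2·-1 + 0·1 + 0.5·-0.5 + -0.8·0.5 + 0·1.

-5.85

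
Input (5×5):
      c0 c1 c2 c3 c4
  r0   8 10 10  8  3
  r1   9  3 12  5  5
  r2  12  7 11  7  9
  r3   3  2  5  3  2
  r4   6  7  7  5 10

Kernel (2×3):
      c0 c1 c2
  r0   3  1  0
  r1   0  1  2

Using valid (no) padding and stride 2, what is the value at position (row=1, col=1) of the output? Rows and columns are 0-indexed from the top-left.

47

The receptive field on the input at this output position is [11 7 9 / 5 3 2]. Elementwise product with the kernel and sum: 11·3 + 7·1 + 3·1 + 2·2.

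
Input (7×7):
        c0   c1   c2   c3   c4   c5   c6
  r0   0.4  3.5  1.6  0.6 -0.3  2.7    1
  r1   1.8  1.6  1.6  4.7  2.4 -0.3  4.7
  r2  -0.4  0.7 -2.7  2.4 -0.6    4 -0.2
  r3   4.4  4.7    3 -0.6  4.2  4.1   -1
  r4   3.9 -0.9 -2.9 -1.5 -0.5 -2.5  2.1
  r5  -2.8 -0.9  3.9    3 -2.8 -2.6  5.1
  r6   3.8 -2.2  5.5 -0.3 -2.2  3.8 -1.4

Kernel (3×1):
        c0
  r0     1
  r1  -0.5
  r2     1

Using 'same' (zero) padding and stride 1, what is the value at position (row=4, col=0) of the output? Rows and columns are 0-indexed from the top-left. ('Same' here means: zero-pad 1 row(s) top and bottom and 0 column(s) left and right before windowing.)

The receptive field on the zero-padded input at this output position is [4.4 / 3.9 / -2.8]. Elementwise product with the kernel and sum: 4.4·1 + 3.9·-0.5 + -2.8·1.

-0.35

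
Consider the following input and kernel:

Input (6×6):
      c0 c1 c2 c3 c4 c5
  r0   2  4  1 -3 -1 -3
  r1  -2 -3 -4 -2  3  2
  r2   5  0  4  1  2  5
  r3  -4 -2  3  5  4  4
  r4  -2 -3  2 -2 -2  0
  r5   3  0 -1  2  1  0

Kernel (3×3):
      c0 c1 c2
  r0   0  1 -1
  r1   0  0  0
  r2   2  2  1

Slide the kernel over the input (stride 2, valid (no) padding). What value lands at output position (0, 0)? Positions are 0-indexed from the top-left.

17

The receptive field on the input at this output position is [2 4 1 / -2 -3 -4 / 5 0 4]. Elementwise product with the kernel and sum: 4·1 + 1·-1 + 5·2 + 0·2 + 4·1.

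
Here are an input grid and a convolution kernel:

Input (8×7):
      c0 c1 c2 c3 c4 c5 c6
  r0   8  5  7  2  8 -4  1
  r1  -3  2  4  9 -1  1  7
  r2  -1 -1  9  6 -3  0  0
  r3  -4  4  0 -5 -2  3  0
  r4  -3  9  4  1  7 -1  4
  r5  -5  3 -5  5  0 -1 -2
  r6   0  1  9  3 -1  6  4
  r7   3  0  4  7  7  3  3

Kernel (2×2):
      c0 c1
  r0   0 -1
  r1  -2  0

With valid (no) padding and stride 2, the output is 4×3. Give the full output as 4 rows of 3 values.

Output[0,0]: The receptive field on the input at this output position is [8 5 / -3 2]. Elementwise product with the kernel and sum: 5·-1 + -3·-2.
Output[0,1]: The receptive field on the input at this output position is [7 2 / 4 9]. Elementwise product with the kernel and sum: 2·-1 + 4·-2.

1 -10 6
9 -6 4
1 9 1
-7 -11 -20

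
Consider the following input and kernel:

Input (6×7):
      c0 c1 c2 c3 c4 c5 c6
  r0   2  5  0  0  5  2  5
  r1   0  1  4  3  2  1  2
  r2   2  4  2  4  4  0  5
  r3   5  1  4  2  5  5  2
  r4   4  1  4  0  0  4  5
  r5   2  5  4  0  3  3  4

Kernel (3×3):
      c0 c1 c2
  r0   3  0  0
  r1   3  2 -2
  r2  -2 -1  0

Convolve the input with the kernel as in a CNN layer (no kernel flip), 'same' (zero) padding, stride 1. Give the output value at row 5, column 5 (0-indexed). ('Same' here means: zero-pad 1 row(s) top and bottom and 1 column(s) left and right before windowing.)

7

The receptive field on the zero-padded input at this output position is [0 4 5 / 3 3 4 / 0 0 0]. Elementwise product with the kernel and sum: 0·3 + 3·3 + 3·2 + 4·-2 + 0·-2 + 0·-1.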